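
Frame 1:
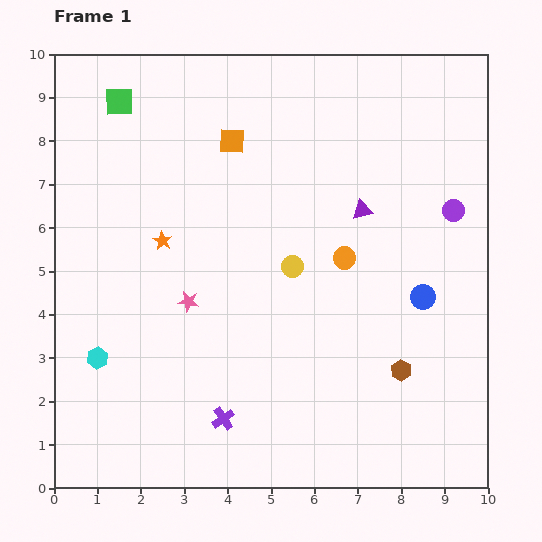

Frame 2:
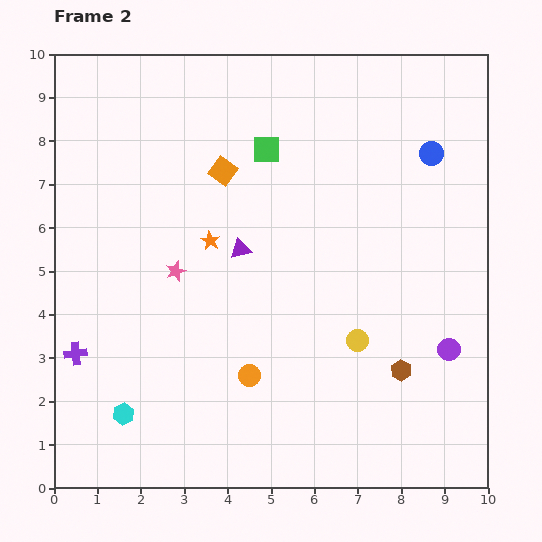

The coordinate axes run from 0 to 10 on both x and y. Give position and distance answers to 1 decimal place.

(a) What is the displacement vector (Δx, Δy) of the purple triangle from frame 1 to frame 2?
(-2.8, -0.9)

The purple triangle was at (7.1, 6.4) in frame 1 and (4.3, 5.5) in frame 2.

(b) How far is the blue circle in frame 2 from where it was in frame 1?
3.3

The blue circle moved from (8.5, 4.4) to (8.7, 7.7), a distance of √(0.2² + 3.3²) ≈ 3.3.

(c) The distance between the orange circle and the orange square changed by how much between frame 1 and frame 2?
+1.0

Distance in frame 1: 3.7. Distance in frame 2: 4.7.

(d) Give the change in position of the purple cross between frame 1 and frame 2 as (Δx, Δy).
(-3.4, 1.5)

The purple cross was at (3.9, 1.6) in frame 1 and (0.5, 3.1) in frame 2.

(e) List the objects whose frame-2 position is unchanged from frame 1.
the brown hexagon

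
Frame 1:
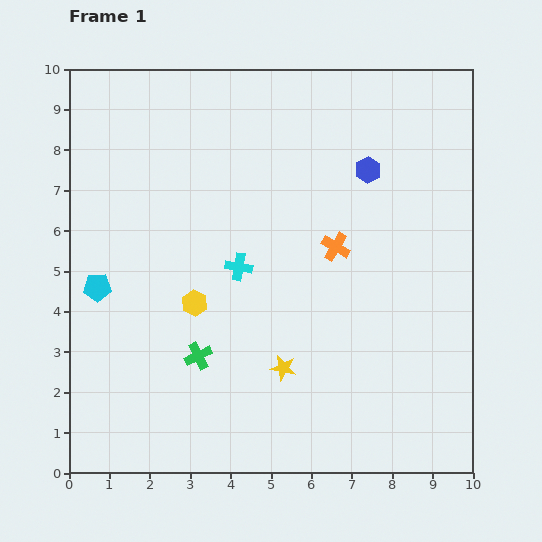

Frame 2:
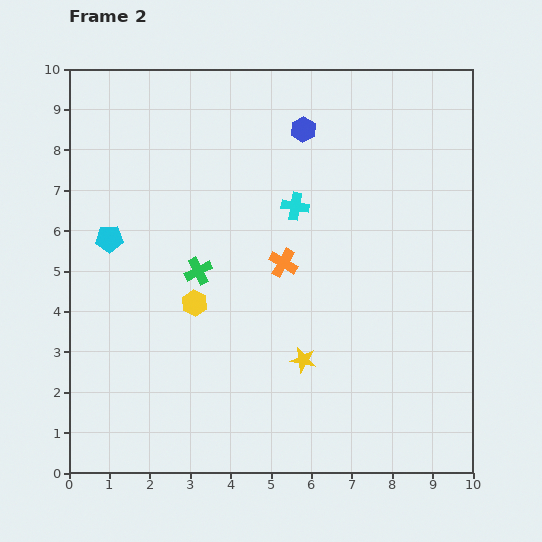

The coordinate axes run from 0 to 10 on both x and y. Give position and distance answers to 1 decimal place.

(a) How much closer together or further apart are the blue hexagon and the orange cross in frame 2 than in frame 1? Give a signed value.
+1.2

Distance in frame 1: 2.1. Distance in frame 2: 3.3.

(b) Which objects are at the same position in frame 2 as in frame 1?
the yellow hexagon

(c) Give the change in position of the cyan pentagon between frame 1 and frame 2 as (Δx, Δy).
(0.3, 1.2)

The cyan pentagon was at (0.7, 4.6) in frame 1 and (1.0, 5.8) in frame 2.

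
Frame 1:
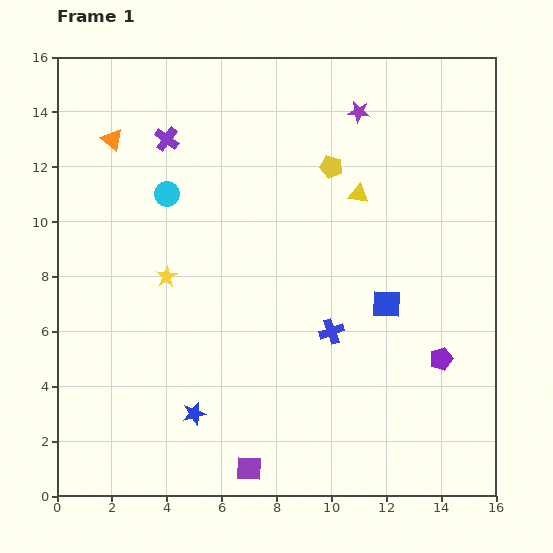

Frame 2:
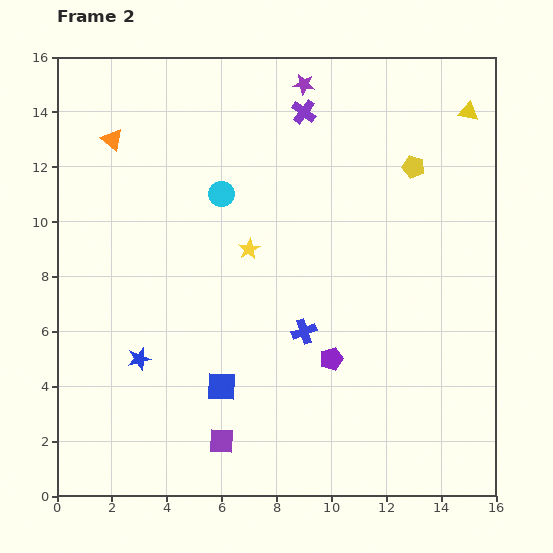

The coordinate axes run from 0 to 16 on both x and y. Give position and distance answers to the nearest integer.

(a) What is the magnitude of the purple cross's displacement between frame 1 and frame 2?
5

The purple cross moved from (4, 13) to (9, 14), a distance of √(5² + 1²) ≈ 5.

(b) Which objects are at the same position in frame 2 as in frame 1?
the orange triangle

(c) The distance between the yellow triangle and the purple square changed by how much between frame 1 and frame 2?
+4

Distance in frame 1: 11. Distance in frame 2: 15.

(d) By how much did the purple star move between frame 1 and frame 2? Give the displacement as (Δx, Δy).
(-2, 1)

The purple star was at (11, 14) in frame 1 and (9, 15) in frame 2.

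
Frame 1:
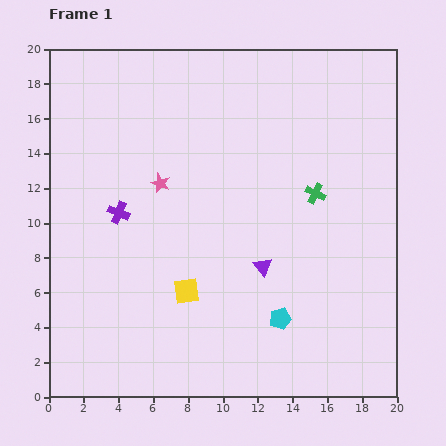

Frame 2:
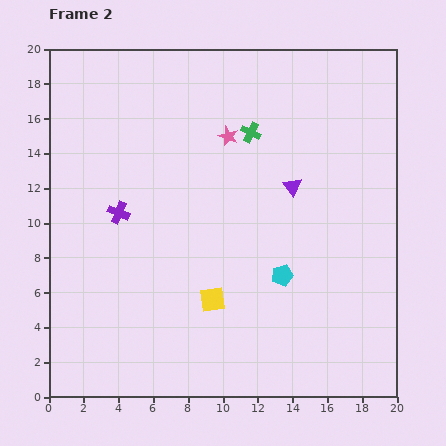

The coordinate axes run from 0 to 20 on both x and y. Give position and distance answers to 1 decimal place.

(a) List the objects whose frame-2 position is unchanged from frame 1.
the purple cross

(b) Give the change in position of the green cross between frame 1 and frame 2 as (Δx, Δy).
(-3.7, 3.5)

The green cross was at (15.3, 11.7) in frame 1 and (11.6, 15.2) in frame 2.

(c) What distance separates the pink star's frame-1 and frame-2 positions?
4.7

The pink star moved from (6.4, 12.3) to (10.3, 15.0), a distance of √(3.9² + 2.7²) ≈ 4.7.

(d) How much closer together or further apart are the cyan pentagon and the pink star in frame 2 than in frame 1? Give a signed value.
-1.8

Distance in frame 1: 10.4. Distance in frame 2: 8.6.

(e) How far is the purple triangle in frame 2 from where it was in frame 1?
4.9

The purple triangle moved from (12.3, 7.5) to (14.0, 12.1), a distance of √(1.7² + 4.6²) ≈ 4.9.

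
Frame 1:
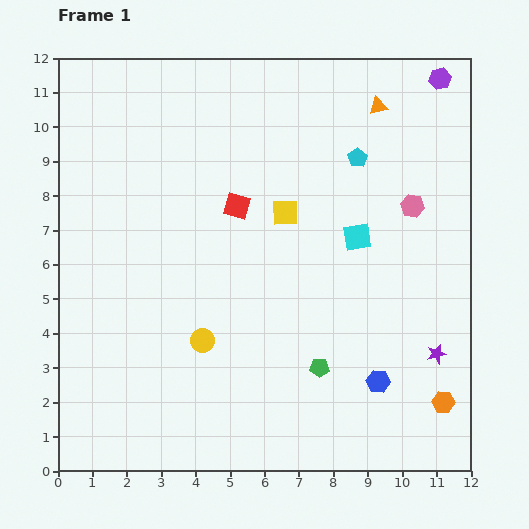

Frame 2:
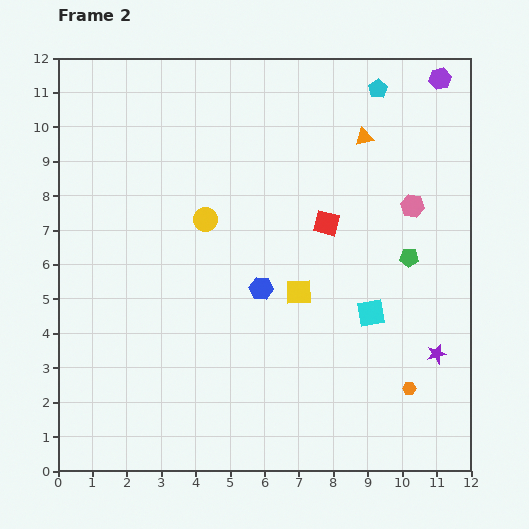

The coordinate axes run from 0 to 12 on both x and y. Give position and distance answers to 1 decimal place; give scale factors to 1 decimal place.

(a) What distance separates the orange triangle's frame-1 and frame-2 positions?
1.0

The orange triangle moved from (9.3, 10.6) to (8.9, 9.7), a distance of √(0.4² + 0.9²) ≈ 1.0.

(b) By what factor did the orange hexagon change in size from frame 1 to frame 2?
0.6×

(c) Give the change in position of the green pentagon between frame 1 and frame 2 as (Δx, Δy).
(2.6, 3.2)

The green pentagon was at (7.6, 3.0) in frame 1 and (10.2, 6.2) in frame 2.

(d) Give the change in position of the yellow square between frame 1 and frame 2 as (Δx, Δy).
(0.4, -2.3)

The yellow square was at (6.6, 7.5) in frame 1 and (7.0, 5.2) in frame 2.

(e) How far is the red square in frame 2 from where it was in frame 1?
2.6

The red square moved from (5.2, 7.7) to (7.8, 7.2), a distance of √(2.6² + 0.5²) ≈ 2.6.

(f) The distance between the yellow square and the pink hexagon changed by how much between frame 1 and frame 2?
+0.4

Distance in frame 1: 3.7. Distance in frame 2: 4.1.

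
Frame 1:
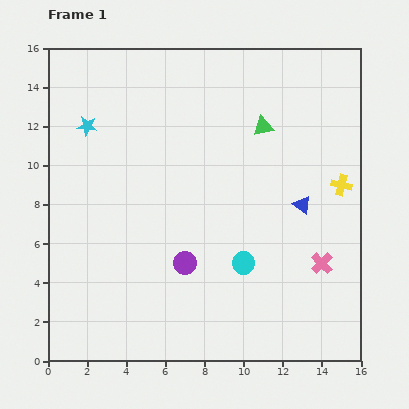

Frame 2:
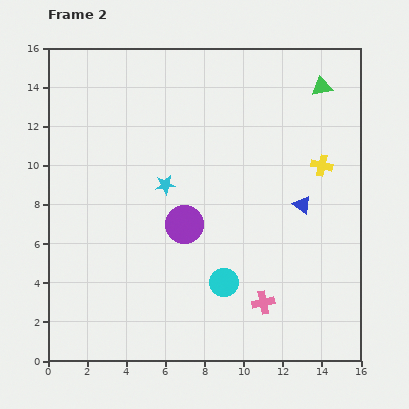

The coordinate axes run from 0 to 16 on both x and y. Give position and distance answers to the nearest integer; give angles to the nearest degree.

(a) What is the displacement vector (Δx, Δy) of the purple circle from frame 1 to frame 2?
(0, 2)

The purple circle was at (7, 5) in frame 1 and (7, 7) in frame 2.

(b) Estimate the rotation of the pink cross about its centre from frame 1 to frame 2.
33° clockwise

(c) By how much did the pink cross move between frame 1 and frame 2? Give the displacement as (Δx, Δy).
(-3, -2)

The pink cross was at (14, 5) in frame 1 and (11, 3) in frame 2.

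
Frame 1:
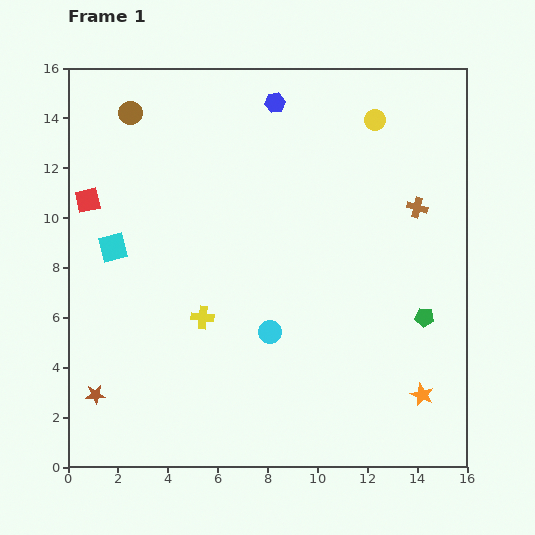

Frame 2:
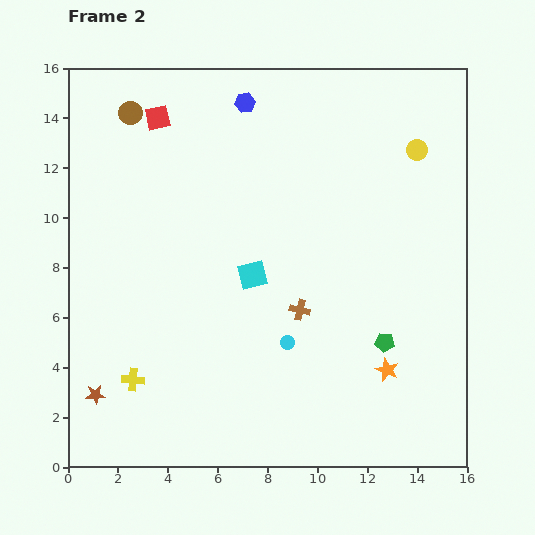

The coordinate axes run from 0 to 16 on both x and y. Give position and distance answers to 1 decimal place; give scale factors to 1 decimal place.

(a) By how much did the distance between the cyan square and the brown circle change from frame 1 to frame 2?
+2.7

Distance in frame 1: 5.4. Distance in frame 2: 8.1.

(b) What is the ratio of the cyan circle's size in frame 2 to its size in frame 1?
0.6×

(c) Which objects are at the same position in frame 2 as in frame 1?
the brown star, the brown circle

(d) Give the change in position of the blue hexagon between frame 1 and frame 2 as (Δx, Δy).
(-1.2, 0.0)

The blue hexagon was at (8.3, 14.6) in frame 1 and (7.1, 14.6) in frame 2.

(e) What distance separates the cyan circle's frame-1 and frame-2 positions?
0.8

The cyan circle moved from (8.1, 5.4) to (8.8, 5.0), a distance of √(0.7² + 0.4²) ≈ 0.8.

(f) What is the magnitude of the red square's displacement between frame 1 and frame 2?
4.3

The red square moved from (0.8, 10.7) to (3.6, 14.0), a distance of √(2.8² + 3.3²) ≈ 4.3.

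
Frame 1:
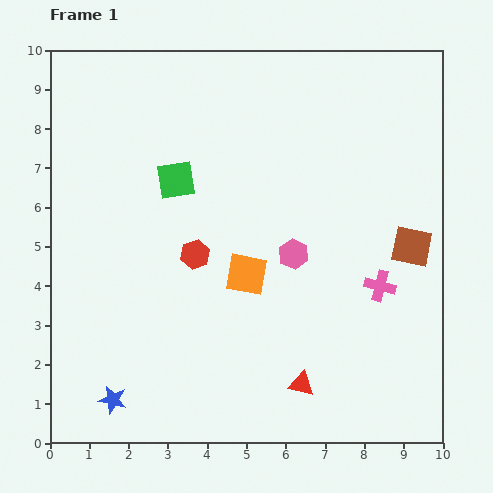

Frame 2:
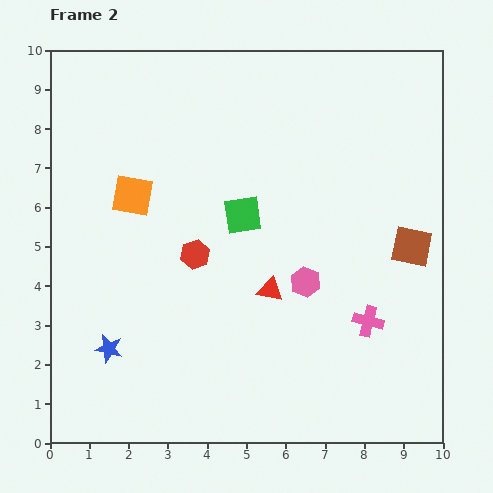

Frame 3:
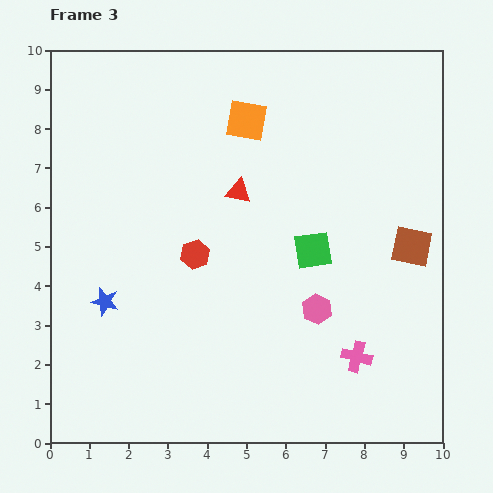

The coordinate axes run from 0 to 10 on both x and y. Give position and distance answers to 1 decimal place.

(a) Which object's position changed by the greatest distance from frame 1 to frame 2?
the orange square

(moved 3.5; next 2.5)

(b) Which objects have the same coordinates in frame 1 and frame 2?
the red hexagon, the brown square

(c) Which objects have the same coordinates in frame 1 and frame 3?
the red hexagon, the brown square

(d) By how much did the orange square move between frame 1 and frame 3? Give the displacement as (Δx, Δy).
(0.0, 3.9)

The orange square was at (5.0, 4.3) in frame 1 and (5.0, 8.2) in frame 3.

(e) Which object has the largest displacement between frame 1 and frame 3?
the red triangle

(moved 5.2; next 3.9)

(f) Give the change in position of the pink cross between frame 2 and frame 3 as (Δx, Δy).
(-0.3, -0.9)

The pink cross was at (8.1, 3.1) in frame 2 and (7.8, 2.2) in frame 3.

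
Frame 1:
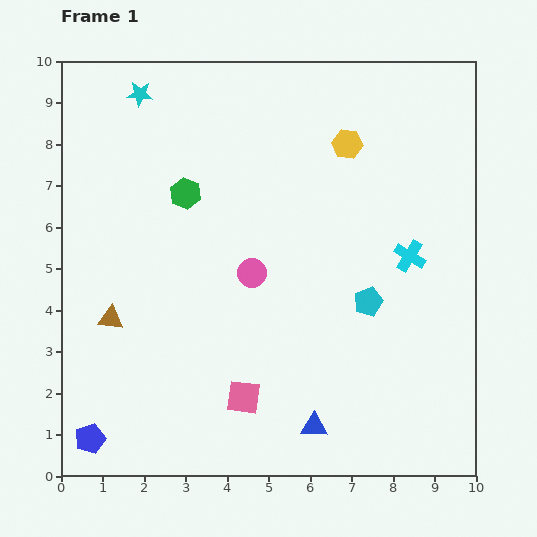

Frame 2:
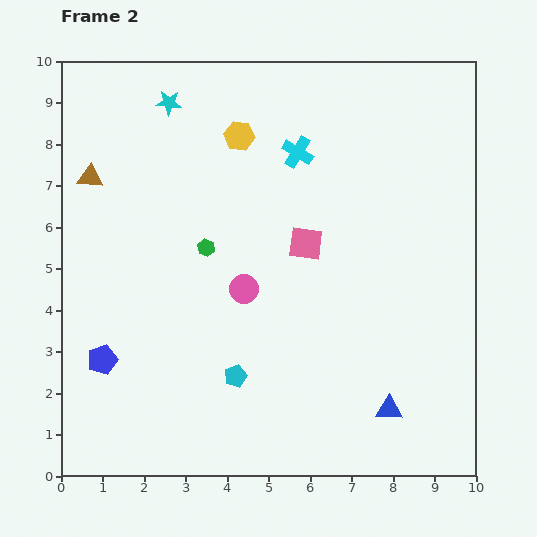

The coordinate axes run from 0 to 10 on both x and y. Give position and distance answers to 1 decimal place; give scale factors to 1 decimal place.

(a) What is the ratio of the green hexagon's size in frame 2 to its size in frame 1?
0.6×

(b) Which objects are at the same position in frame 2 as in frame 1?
none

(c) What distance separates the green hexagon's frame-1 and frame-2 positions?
1.4

The green hexagon moved from (3.0, 6.8) to (3.5, 5.5), a distance of √(0.5² + 1.3²) ≈ 1.4.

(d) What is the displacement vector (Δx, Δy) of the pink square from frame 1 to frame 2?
(1.5, 3.7)

The pink square was at (4.4, 1.9) in frame 1 and (5.9, 5.6) in frame 2.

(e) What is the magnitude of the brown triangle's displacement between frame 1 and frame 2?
3.4

The brown triangle moved from (1.2, 3.8) to (0.7, 7.2), a distance of √(0.5² + 3.4²) ≈ 3.4.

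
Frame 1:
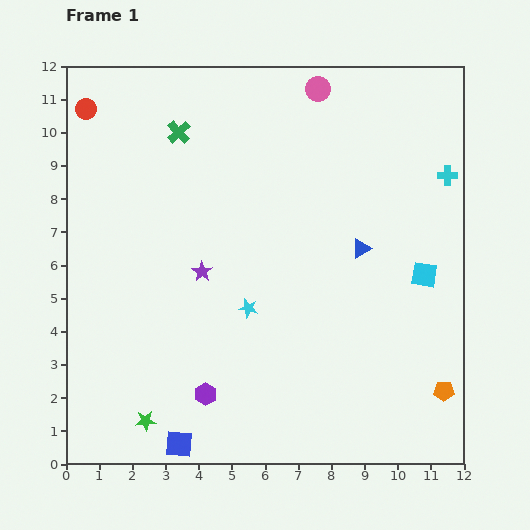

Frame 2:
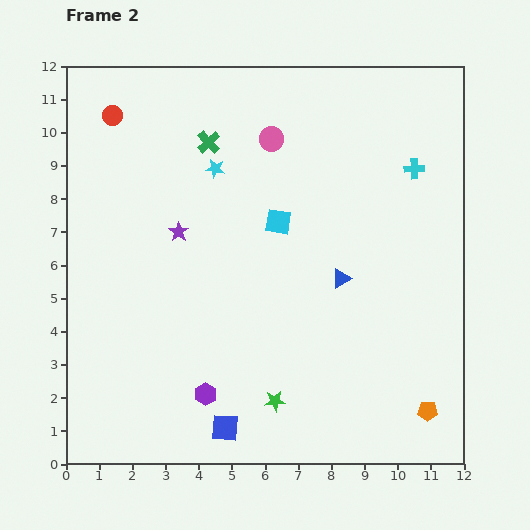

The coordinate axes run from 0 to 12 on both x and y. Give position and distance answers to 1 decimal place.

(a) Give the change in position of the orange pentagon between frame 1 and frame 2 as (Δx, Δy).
(-0.5, -0.6)

The orange pentagon was at (11.4, 2.2) in frame 1 and (10.9, 1.6) in frame 2.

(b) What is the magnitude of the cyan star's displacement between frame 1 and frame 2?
4.3

The cyan star moved from (5.5, 4.7) to (4.5, 8.9), a distance of √(1.0² + 4.2²) ≈ 4.3.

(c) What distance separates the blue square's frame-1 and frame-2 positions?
1.5

The blue square moved from (3.4, 0.6) to (4.8, 1.1), a distance of √(1.4² + 0.5²) ≈ 1.5.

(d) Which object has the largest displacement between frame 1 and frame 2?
the cyan square

(moved 4.7; next 4.3)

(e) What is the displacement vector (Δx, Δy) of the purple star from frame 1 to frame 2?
(-0.7, 1.2)

The purple star was at (4.1, 5.8) in frame 1 and (3.4, 7.0) in frame 2.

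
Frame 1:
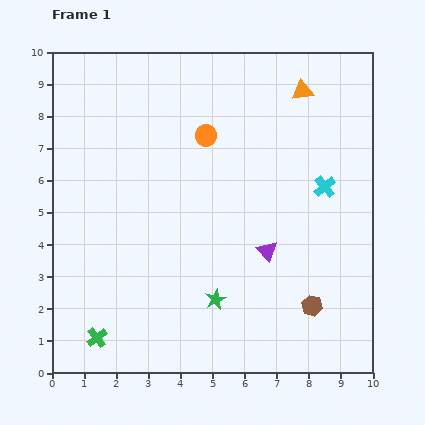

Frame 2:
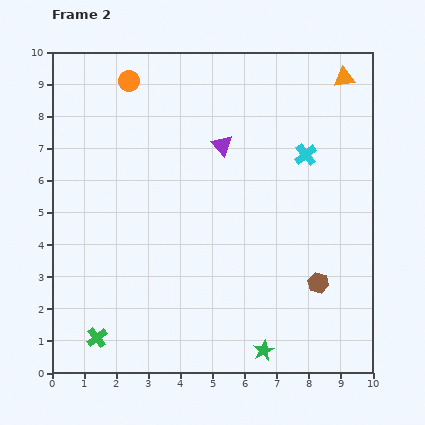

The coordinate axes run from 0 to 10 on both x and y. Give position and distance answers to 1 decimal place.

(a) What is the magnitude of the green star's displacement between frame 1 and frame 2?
2.2

The green star moved from (5.1, 2.3) to (6.6, 0.7), a distance of √(1.5² + 1.6²) ≈ 2.2.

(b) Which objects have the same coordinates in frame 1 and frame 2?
the green cross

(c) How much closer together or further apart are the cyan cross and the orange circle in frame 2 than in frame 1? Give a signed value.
+2.0

Distance in frame 1: 4.0. Distance in frame 2: 6.0.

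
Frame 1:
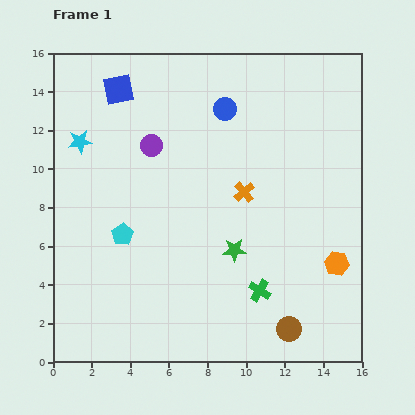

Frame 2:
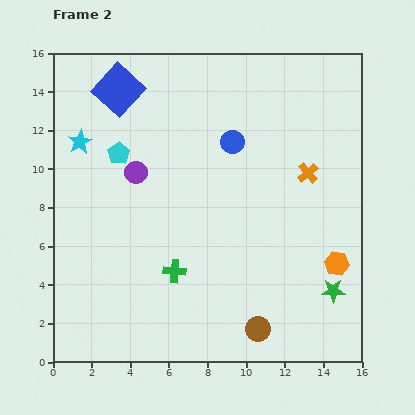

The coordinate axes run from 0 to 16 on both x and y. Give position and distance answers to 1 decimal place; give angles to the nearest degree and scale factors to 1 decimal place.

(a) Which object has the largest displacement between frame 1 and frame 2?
the green star

(moved 5.5; next 4.5)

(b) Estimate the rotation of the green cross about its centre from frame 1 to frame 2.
28° counter-clockwise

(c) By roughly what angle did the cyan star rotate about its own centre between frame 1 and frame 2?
22° counter-clockwise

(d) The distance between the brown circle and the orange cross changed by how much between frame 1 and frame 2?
+1.0

Distance in frame 1: 7.5. Distance in frame 2: 8.5.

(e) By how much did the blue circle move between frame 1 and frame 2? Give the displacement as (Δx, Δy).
(0.4, -1.7)

The blue circle was at (8.9, 13.1) in frame 1 and (9.3, 11.4) in frame 2.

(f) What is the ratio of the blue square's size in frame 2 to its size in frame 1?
1.6×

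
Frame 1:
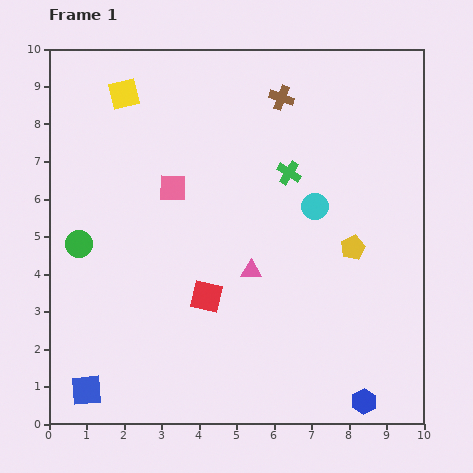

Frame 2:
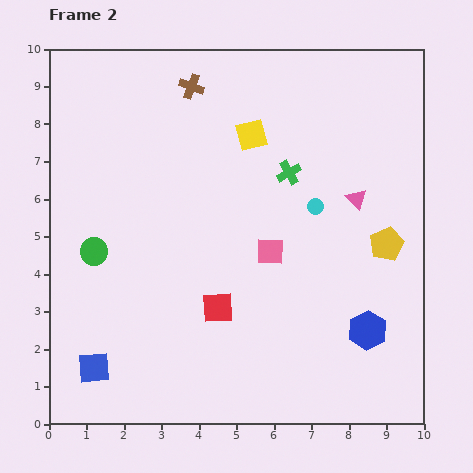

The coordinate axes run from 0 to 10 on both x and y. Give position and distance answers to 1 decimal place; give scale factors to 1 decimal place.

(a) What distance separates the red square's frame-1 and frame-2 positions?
0.4

The red square moved from (4.2, 3.4) to (4.5, 3.1), a distance of √(0.3² + 0.3²) ≈ 0.4.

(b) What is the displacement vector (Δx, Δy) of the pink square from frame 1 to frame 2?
(2.6, -1.7)

The pink square was at (3.3, 6.3) in frame 1 and (5.9, 4.6) in frame 2.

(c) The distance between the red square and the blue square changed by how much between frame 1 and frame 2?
-0.4

Distance in frame 1: 4.1. Distance in frame 2: 3.7.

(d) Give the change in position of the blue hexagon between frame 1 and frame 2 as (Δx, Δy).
(0.1, 1.9)

The blue hexagon was at (8.4, 0.6) in frame 1 and (8.5, 2.5) in frame 2.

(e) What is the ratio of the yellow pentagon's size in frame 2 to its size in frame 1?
1.4×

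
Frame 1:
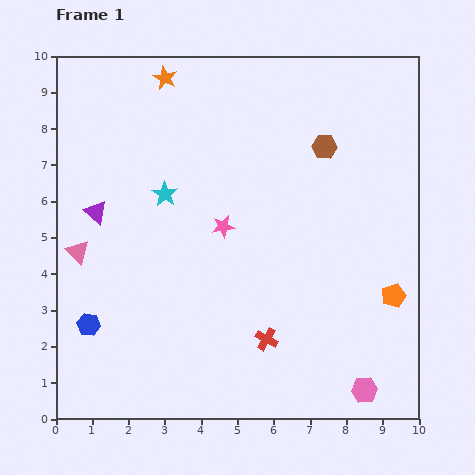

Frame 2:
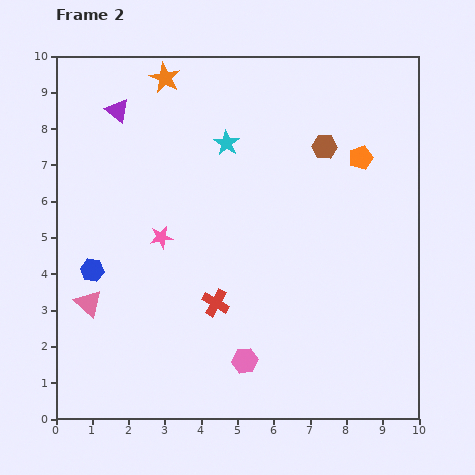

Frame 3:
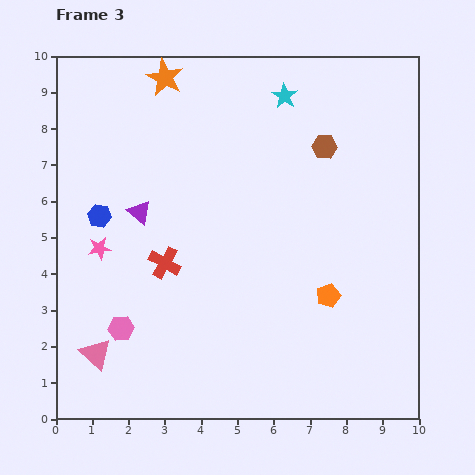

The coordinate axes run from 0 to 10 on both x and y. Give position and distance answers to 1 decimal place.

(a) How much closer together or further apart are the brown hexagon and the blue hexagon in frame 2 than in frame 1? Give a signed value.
-0.9

Distance in frame 1: 8.1. Distance in frame 2: 7.2.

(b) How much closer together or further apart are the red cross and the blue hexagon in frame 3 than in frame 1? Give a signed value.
-2.7

Distance in frame 1: 4.9. Distance in frame 3: 2.2.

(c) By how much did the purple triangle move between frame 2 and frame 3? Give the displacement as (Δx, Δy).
(0.6, -2.8)

The purple triangle was at (1.7, 8.5) in frame 2 and (2.3, 5.7) in frame 3.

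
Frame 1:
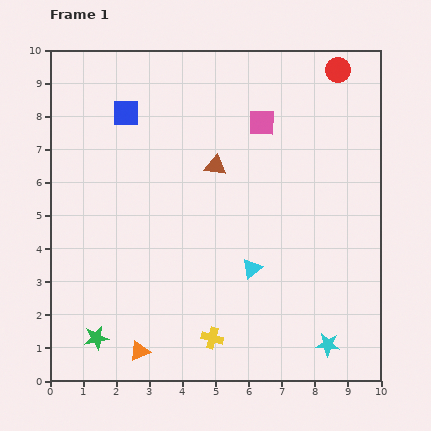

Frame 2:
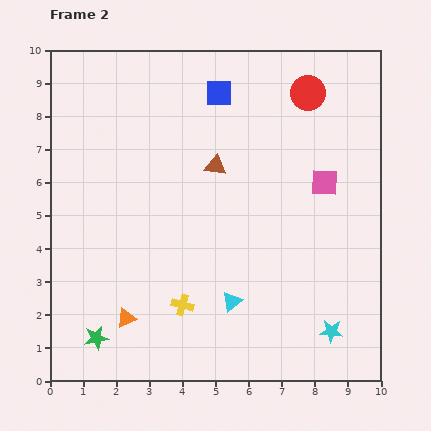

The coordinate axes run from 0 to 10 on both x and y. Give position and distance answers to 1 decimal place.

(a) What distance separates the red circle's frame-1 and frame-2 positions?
1.1

The red circle moved from (8.7, 9.4) to (7.8, 8.7), a distance of √(0.9² + 0.7²) ≈ 1.1.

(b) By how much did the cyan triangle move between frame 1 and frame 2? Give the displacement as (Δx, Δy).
(-0.6, -1.0)

The cyan triangle was at (6.1, 3.4) in frame 1 and (5.5, 2.4) in frame 2.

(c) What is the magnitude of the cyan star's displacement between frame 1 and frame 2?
0.4

The cyan star moved from (8.4, 1.1) to (8.5, 1.5), a distance of √(0.1² + 0.4²) ≈ 0.4.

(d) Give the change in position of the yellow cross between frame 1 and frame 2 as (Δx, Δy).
(-0.9, 1.0)

The yellow cross was at (4.9, 1.3) in frame 1 and (4.0, 2.3) in frame 2.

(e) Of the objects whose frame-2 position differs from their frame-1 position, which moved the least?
the cyan star

(moved 0.4)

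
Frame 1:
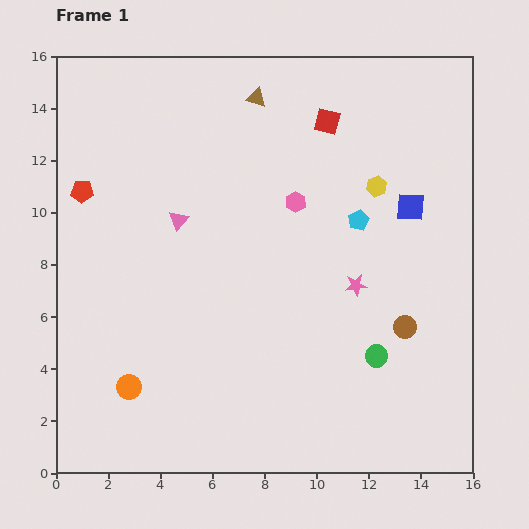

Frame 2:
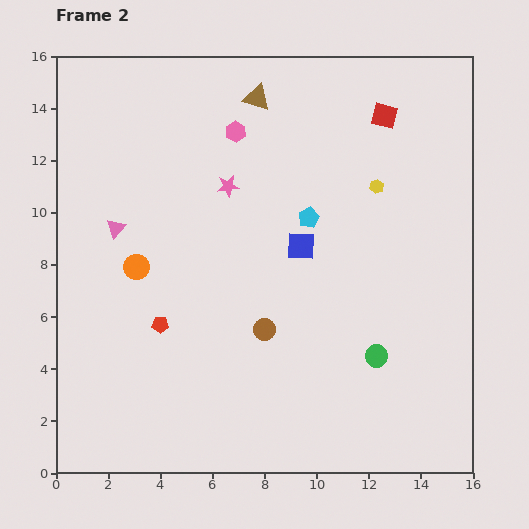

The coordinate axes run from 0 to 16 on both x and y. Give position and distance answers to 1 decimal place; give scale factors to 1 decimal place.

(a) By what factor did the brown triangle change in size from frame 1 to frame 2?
1.4×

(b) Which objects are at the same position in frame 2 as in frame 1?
the green circle, the yellow hexagon, the brown triangle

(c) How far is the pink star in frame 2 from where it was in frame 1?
6.2

The pink star moved from (11.5, 7.2) to (6.6, 11.0), a distance of √(4.9² + 3.8²) ≈ 6.2.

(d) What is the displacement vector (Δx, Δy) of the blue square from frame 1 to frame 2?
(-4.2, -1.5)

The blue square was at (13.6, 10.2) in frame 1 and (9.4, 8.7) in frame 2.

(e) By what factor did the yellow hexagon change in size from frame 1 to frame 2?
0.7×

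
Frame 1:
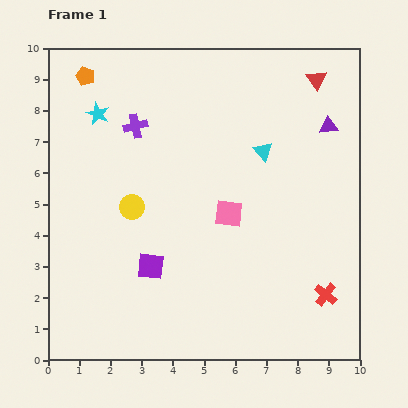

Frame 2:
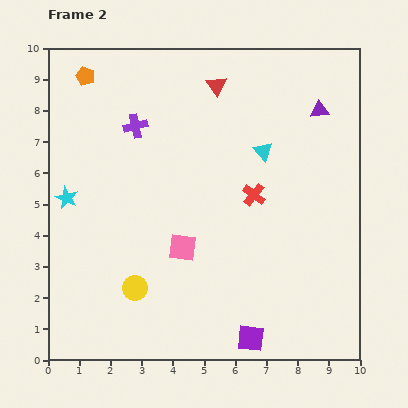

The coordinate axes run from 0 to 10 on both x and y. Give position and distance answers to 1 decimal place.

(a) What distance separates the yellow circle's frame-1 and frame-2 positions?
2.6

The yellow circle moved from (2.7, 4.9) to (2.8, 2.3), a distance of √(0.1² + 2.6²) ≈ 2.6.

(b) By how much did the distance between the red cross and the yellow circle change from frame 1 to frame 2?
-2.0

Distance in frame 1: 6.8. Distance in frame 2: 4.8.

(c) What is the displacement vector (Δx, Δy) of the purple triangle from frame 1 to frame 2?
(-0.3, 0.5)

The purple triangle was at (9.0, 7.5) in frame 1 and (8.7, 8.0) in frame 2.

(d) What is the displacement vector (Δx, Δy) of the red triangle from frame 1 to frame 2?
(-3.2, -0.2)

The red triangle was at (8.6, 9.0) in frame 1 and (5.4, 8.8) in frame 2.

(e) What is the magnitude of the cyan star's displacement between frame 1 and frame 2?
2.9

The cyan star moved from (1.6, 7.9) to (0.6, 5.2), a distance of √(1.0² + 2.7²) ≈ 2.9.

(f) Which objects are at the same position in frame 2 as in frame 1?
the cyan triangle, the purple cross, the orange pentagon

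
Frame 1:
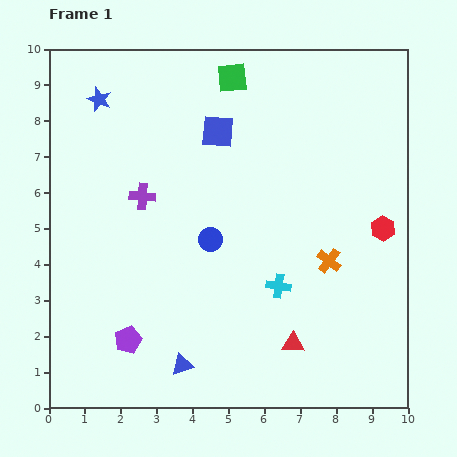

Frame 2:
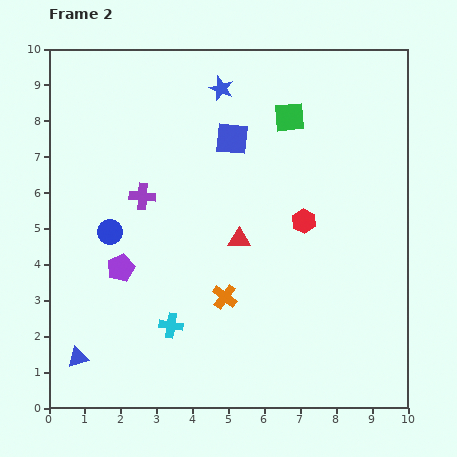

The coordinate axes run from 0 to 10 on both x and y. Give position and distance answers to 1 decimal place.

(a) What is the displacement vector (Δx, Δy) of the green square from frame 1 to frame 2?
(1.6, -1.1)

The green square was at (5.1, 9.2) in frame 1 and (6.7, 8.1) in frame 2.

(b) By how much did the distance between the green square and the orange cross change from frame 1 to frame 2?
-0.5

Distance in frame 1: 5.8. Distance in frame 2: 5.3.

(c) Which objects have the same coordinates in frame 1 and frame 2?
the purple cross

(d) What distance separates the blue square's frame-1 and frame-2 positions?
0.4

The blue square moved from (4.7, 7.7) to (5.1, 7.5), a distance of √(0.4² + 0.2²) ≈ 0.4.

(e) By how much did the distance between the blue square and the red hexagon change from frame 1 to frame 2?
-2.3

Distance in frame 1: 5.3. Distance in frame 2: 3.0.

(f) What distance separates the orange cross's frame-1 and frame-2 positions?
3.1

The orange cross moved from (7.8, 4.1) to (4.9, 3.1), a distance of √(2.9² + 1.0²) ≈ 3.1.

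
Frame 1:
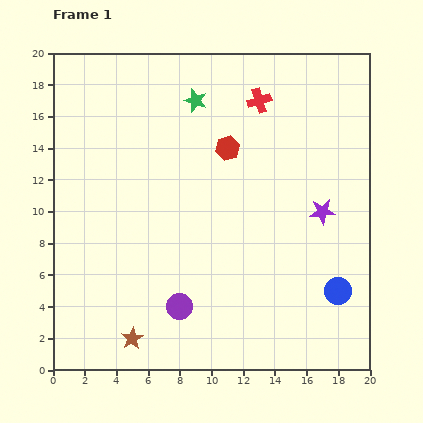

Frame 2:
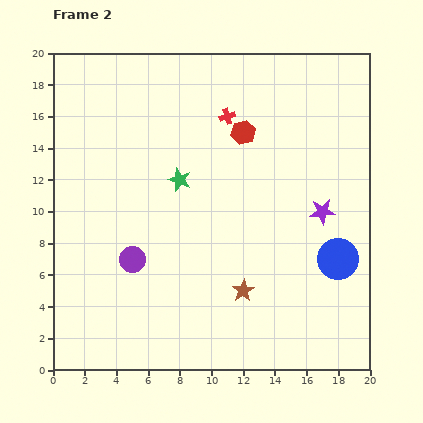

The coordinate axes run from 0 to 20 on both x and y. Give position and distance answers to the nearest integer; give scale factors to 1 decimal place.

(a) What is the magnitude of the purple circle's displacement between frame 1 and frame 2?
4

The purple circle moved from (8, 4) to (5, 7), a distance of √(3² + 3²) ≈ 4.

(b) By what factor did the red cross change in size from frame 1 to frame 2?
0.6×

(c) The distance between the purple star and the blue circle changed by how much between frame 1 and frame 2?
-2

Distance in frame 1: 5. Distance in frame 2: 3.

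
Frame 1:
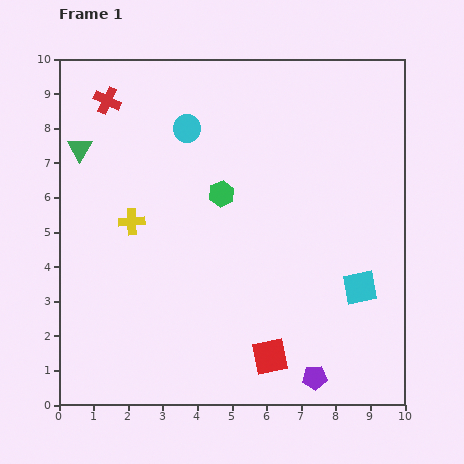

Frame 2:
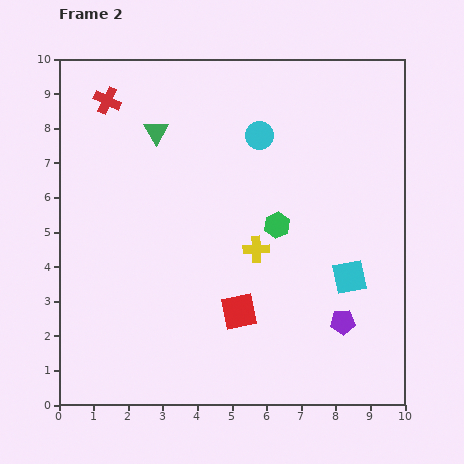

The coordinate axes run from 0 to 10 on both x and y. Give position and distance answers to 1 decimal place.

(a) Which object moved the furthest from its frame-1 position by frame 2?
the yellow cross

(moved 3.7; next 2.3)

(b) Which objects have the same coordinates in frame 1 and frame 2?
the red cross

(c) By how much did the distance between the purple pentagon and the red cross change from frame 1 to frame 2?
-0.7

Distance in frame 1: 10.0. Distance in frame 2: 9.3.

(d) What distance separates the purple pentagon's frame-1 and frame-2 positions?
1.8

The purple pentagon moved from (7.4, 0.8) to (8.2, 2.4), a distance of √(0.8² + 1.6²) ≈ 1.8.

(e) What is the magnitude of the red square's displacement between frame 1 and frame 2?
1.6

The red square moved from (6.1, 1.4) to (5.2, 2.7), a distance of √(0.9² + 1.3²) ≈ 1.6.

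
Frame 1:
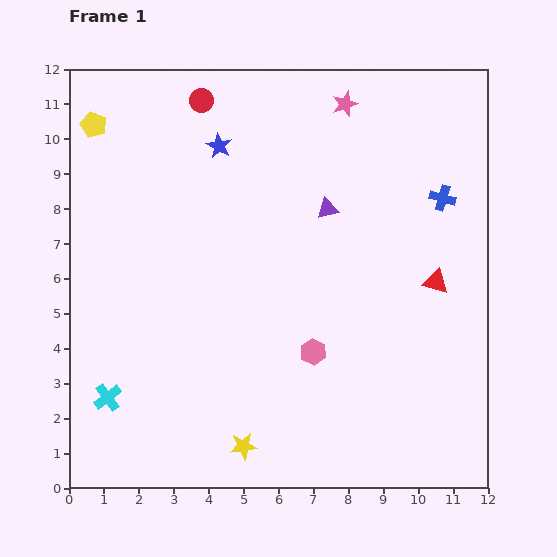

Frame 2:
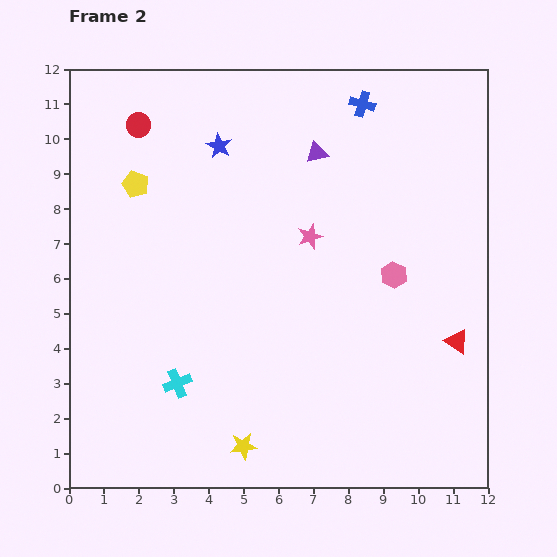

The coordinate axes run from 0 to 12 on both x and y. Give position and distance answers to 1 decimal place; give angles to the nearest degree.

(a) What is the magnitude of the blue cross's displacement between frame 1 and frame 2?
3.5

The blue cross moved from (10.7, 8.3) to (8.4, 11.0), a distance of √(2.3² + 2.7²) ≈ 3.5.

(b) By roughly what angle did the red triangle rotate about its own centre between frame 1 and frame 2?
18° clockwise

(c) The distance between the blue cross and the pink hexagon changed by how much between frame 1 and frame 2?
-0.7

Distance in frame 1: 5.7. Distance in frame 2: 5.0.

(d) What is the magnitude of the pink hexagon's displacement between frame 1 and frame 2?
3.2

The pink hexagon moved from (7.0, 3.9) to (9.3, 6.1), a distance of √(2.3² + 2.2²) ≈ 3.2.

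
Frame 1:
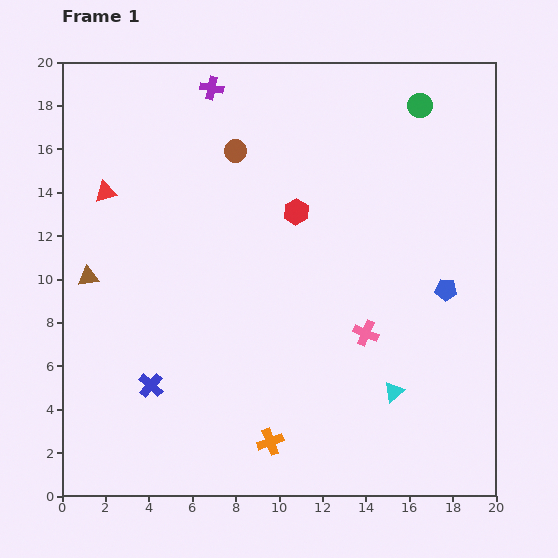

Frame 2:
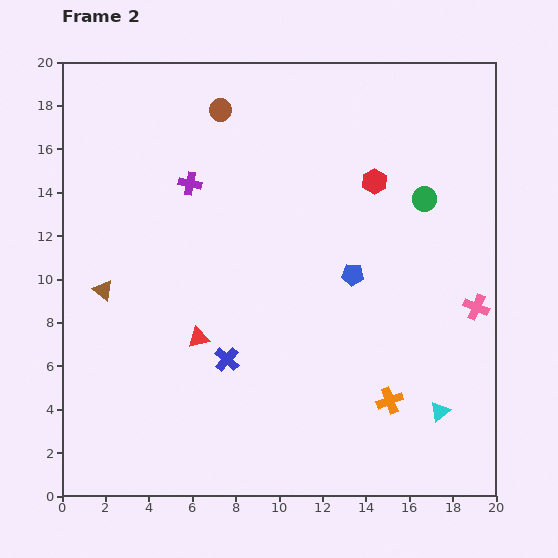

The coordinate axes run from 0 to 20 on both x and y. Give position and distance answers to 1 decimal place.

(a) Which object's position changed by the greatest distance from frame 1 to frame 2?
the red triangle

(moved 8.0; next 5.8)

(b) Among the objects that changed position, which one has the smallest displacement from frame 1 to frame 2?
the brown triangle

(moved 0.9)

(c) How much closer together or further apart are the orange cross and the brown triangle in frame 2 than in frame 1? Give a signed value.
+2.9

Distance in frame 1: 11.3. Distance in frame 2: 14.2.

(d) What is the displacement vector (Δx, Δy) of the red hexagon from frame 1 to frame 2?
(3.6, 1.4)

The red hexagon was at (10.8, 13.1) in frame 1 and (14.4, 14.5) in frame 2.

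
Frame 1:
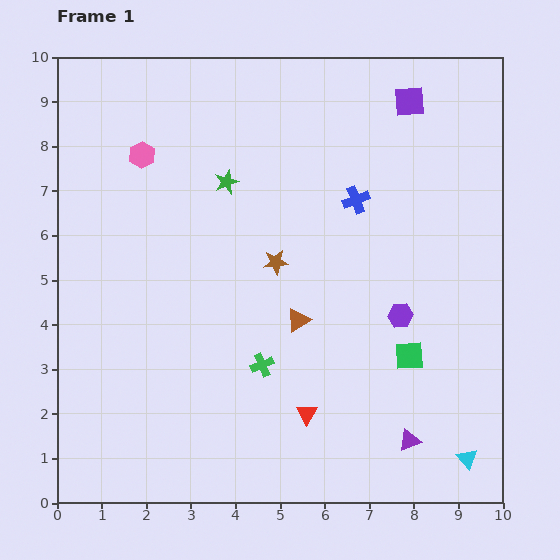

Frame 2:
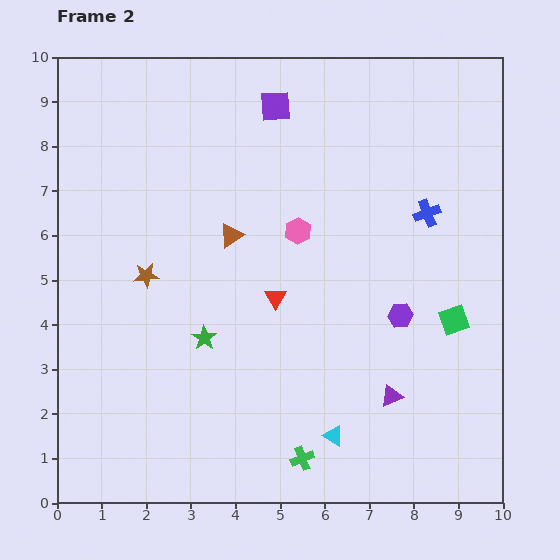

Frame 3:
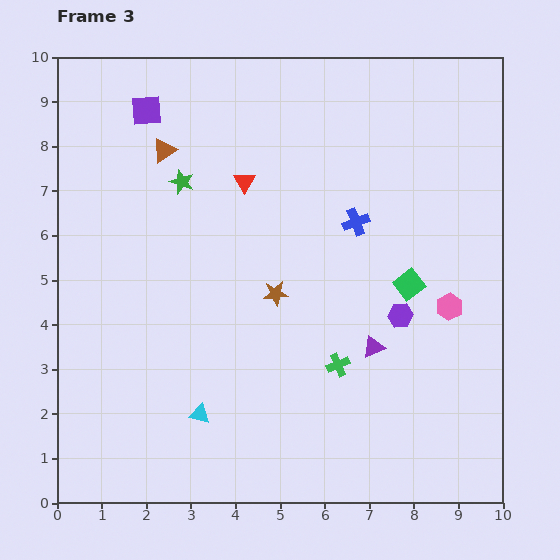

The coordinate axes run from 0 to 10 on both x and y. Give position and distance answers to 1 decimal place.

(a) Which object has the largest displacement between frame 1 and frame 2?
the pink hexagon

(moved 3.9; next 3.5)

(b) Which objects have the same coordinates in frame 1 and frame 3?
the purple hexagon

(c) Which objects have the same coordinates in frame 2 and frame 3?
the purple hexagon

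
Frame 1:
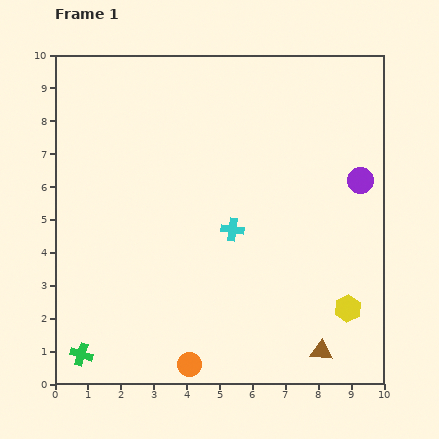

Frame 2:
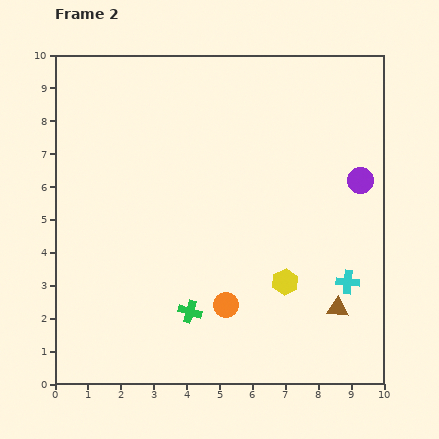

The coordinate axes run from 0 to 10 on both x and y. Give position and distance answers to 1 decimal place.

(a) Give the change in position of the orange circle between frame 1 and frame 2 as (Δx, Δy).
(1.1, 1.8)

The orange circle was at (4.1, 0.6) in frame 1 and (5.2, 2.4) in frame 2.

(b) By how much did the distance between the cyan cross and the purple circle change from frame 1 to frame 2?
-1.1

Distance in frame 1: 4.2. Distance in frame 2: 3.1.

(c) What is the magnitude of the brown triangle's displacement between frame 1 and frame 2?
1.4

The brown triangle moved from (8.1, 1.0) to (8.6, 2.3), a distance of √(0.5² + 1.3²) ≈ 1.4.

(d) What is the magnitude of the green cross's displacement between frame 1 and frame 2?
3.5

The green cross moved from (0.8, 0.9) to (4.1, 2.2), a distance of √(3.3² + 1.3²) ≈ 3.5.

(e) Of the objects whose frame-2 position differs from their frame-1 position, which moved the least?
the brown triangle

(moved 1.4)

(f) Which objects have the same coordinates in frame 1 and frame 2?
the purple circle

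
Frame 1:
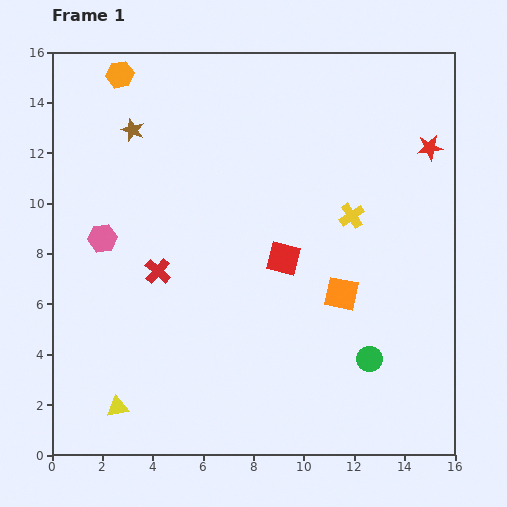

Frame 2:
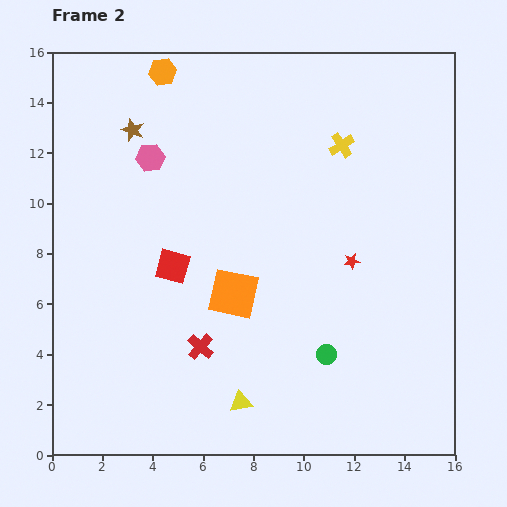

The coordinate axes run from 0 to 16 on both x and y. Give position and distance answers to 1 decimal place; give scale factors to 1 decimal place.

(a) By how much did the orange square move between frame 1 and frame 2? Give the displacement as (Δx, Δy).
(-4.3, 0.0)

The orange square was at (11.5, 6.4) in frame 1 and (7.2, 6.4) in frame 2.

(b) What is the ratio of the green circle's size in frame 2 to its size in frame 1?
0.8×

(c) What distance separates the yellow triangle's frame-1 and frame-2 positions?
4.9

The yellow triangle moved from (2.6, 1.9) to (7.5, 2.1), a distance of √(4.9² + 0.2²) ≈ 4.9.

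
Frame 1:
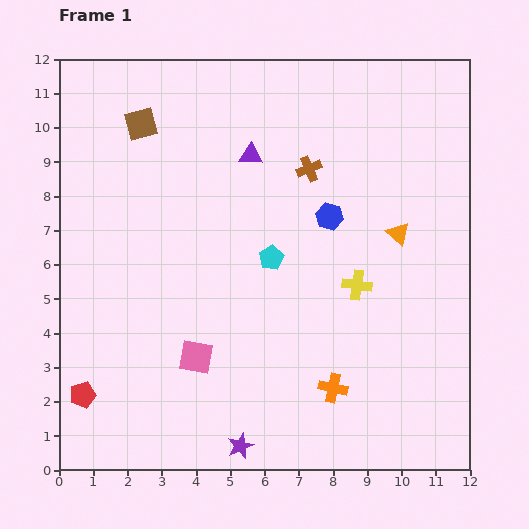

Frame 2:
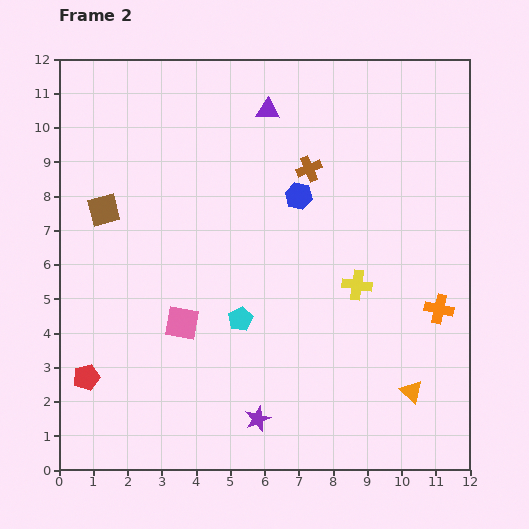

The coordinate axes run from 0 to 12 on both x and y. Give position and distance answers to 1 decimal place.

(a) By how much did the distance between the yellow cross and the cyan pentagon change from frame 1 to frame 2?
+0.9

Distance in frame 1: 2.6. Distance in frame 2: 3.5.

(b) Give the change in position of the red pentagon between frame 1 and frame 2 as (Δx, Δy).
(0.1, 0.5)

The red pentagon was at (0.7, 2.2) in frame 1 and (0.8, 2.7) in frame 2.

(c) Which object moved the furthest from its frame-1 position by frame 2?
the orange triangle

(moved 4.6; next 3.9)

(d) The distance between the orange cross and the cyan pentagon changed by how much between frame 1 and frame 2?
+1.6

Distance in frame 1: 4.2. Distance in frame 2: 5.8.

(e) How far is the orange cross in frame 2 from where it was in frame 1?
3.9

The orange cross moved from (8.0, 2.4) to (11.1, 4.7), a distance of √(3.1² + 2.3²) ≈ 3.9.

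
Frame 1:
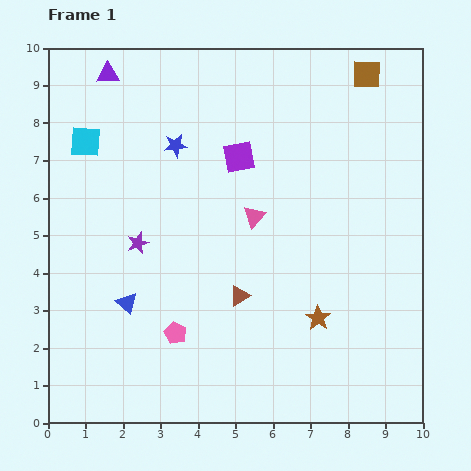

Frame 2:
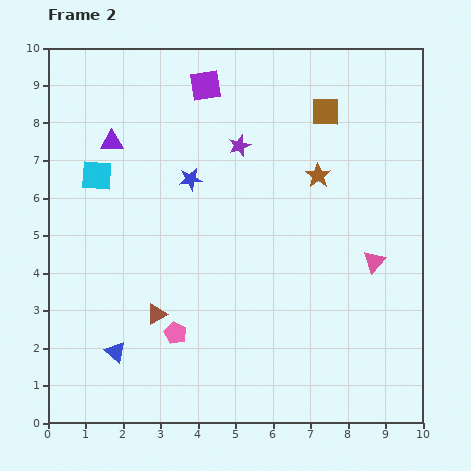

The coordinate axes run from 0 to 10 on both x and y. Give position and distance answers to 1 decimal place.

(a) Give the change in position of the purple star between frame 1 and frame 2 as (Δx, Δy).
(2.7, 2.6)

The purple star was at (2.4, 4.8) in frame 1 and (5.1, 7.4) in frame 2.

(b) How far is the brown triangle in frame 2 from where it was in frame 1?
2.3

The brown triangle moved from (5.1, 3.4) to (2.9, 2.9), a distance of √(2.2² + 0.5²) ≈ 2.3.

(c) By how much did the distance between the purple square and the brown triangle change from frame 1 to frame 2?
+2.5

Distance in frame 1: 3.7. Distance in frame 2: 6.2.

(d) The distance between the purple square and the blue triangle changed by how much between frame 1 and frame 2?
+2.6

Distance in frame 1: 4.9. Distance in frame 2: 7.5.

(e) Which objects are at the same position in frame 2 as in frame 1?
the pink pentagon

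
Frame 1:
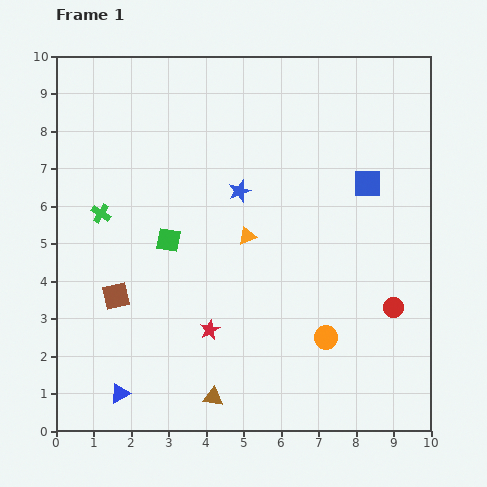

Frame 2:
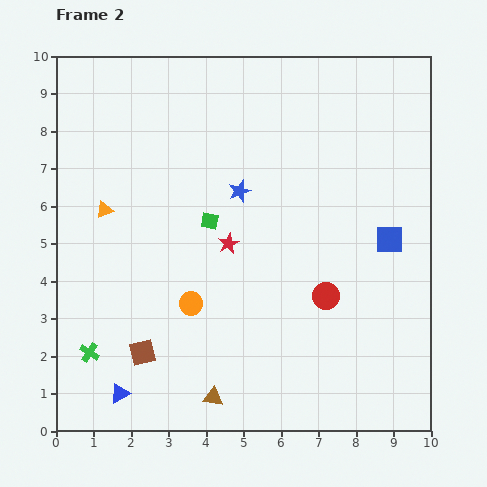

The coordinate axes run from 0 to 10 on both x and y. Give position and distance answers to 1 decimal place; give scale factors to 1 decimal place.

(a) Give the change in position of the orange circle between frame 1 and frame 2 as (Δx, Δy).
(-3.6, 0.9)

The orange circle was at (7.2, 2.5) in frame 1 and (3.6, 3.4) in frame 2.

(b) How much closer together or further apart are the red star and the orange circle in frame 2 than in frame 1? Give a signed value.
-1.2

Distance in frame 1: 3.1. Distance in frame 2: 1.9.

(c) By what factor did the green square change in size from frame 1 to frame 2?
0.7×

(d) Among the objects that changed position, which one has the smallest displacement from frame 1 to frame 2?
the green square

(moved 1.2)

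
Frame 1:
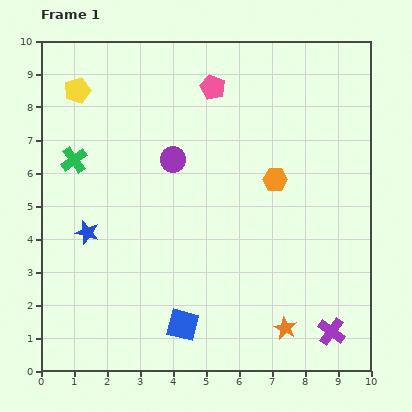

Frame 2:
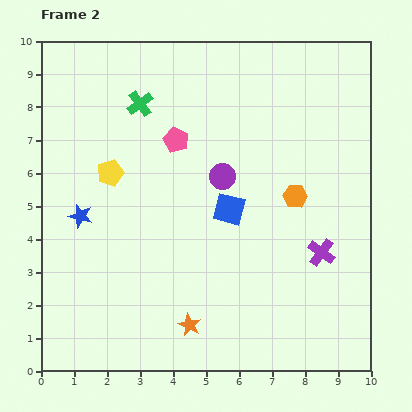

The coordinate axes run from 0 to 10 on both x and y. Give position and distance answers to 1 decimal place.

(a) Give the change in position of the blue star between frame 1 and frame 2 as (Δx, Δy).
(-0.2, 0.5)

The blue star was at (1.4, 4.2) in frame 1 and (1.2, 4.7) in frame 2.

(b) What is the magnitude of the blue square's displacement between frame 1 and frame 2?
3.8

The blue square moved from (4.3, 1.4) to (5.7, 4.9), a distance of √(1.4² + 3.5²) ≈ 3.8.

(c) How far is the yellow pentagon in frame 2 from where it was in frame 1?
2.7

The yellow pentagon moved from (1.1, 8.5) to (2.1, 6.0), a distance of √(1.0² + 2.5²) ≈ 2.7.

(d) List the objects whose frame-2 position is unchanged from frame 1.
none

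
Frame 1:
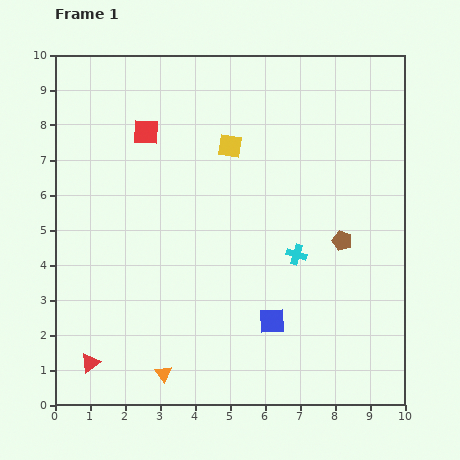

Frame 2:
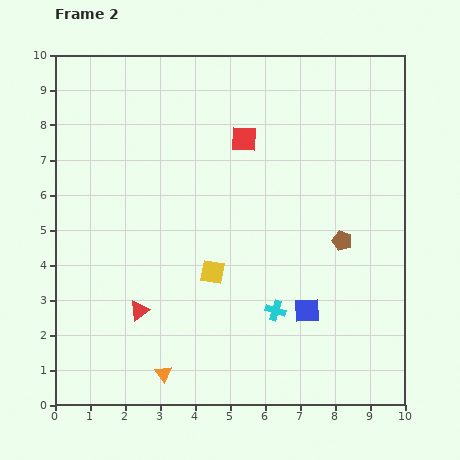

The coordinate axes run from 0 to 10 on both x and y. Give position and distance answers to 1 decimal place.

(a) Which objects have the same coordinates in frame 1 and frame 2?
the orange triangle, the brown pentagon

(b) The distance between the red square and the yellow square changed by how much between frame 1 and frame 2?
+1.5

Distance in frame 1: 2.4. Distance in frame 2: 3.9.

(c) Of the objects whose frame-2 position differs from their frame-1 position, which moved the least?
the blue square

(moved 1.0)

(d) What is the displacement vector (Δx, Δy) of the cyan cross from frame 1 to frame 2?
(-0.6, -1.6)

The cyan cross was at (6.9, 4.3) in frame 1 and (6.3, 2.7) in frame 2.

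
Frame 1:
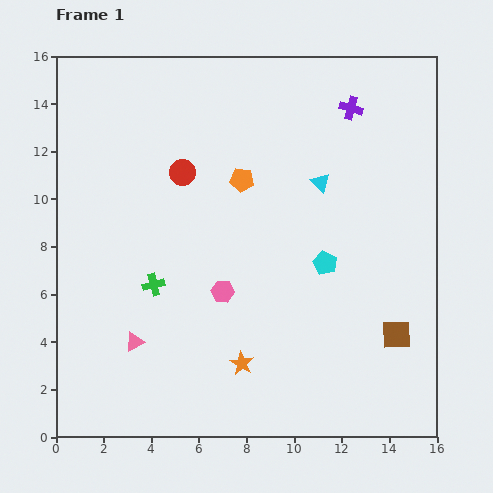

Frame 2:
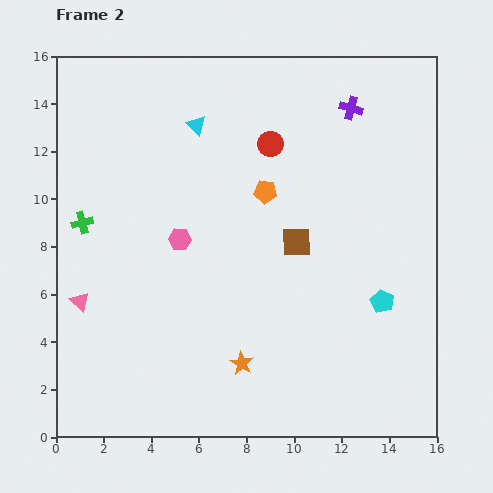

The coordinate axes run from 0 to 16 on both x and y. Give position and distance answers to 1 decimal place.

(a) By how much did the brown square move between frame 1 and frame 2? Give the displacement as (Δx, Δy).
(-4.2, 3.9)

The brown square was at (14.3, 4.3) in frame 1 and (10.1, 8.2) in frame 2.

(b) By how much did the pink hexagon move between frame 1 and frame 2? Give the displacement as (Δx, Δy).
(-1.8, 2.2)

The pink hexagon was at (7.0, 6.1) in frame 1 and (5.2, 8.3) in frame 2.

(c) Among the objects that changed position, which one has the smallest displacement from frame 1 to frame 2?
the orange pentagon

(moved 1.1)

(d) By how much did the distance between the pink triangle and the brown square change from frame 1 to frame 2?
-1.6

Distance in frame 1: 11.0. Distance in frame 2: 9.4.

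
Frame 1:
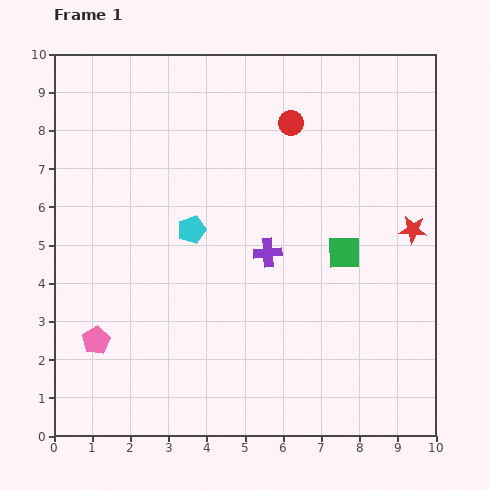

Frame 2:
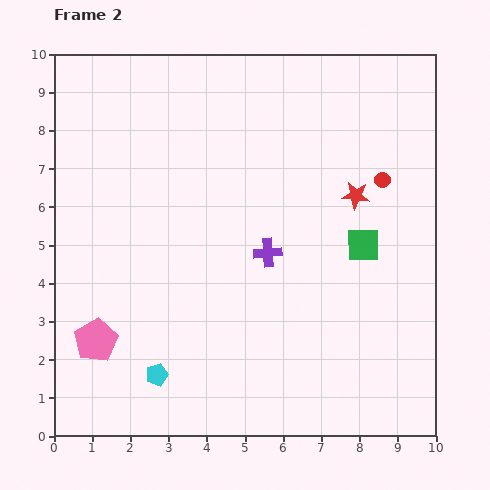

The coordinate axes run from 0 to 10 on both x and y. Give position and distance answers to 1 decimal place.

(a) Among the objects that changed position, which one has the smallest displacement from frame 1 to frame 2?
the green square

(moved 0.5)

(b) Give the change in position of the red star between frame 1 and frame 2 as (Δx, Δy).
(-1.5, 0.9)

The red star was at (9.4, 5.4) in frame 1 and (7.9, 6.3) in frame 2.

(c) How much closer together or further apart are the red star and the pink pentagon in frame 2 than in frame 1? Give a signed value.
-1.0

Distance in frame 1: 8.8. Distance in frame 2: 7.8.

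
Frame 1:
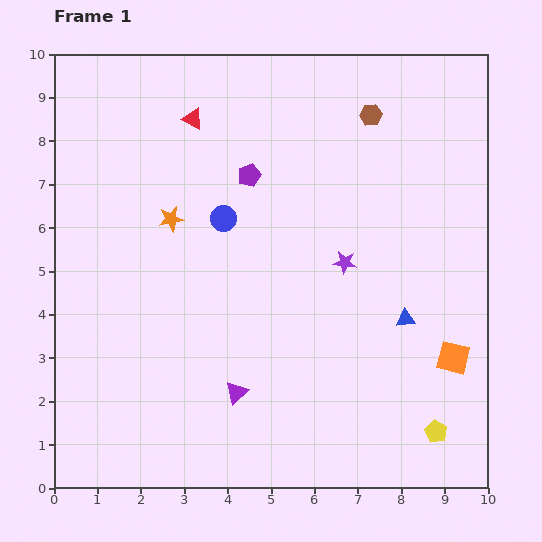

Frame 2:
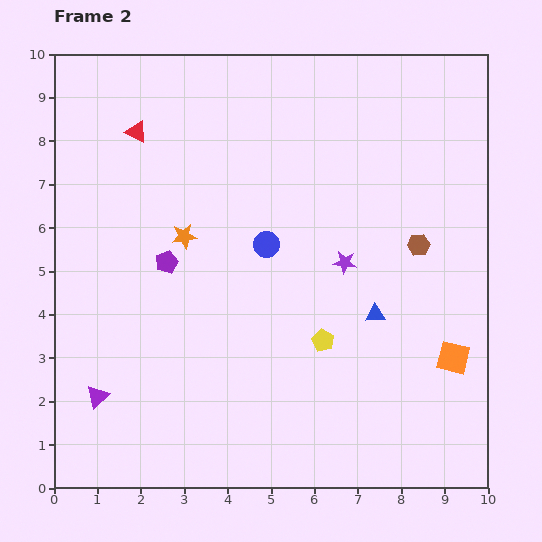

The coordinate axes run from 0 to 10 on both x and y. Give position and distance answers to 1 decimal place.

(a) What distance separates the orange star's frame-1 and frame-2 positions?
0.5

The orange star moved from (2.7, 6.2) to (3.0, 5.8), a distance of √(0.3² + 0.4²) ≈ 0.5.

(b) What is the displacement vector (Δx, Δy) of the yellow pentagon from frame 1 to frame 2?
(-2.6, 2.1)

The yellow pentagon was at (8.8, 1.3) in frame 1 and (6.2, 3.4) in frame 2.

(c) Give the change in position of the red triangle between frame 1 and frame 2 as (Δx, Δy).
(-1.3, -0.3)

The red triangle was at (3.2, 8.5) in frame 1 and (1.9, 8.2) in frame 2.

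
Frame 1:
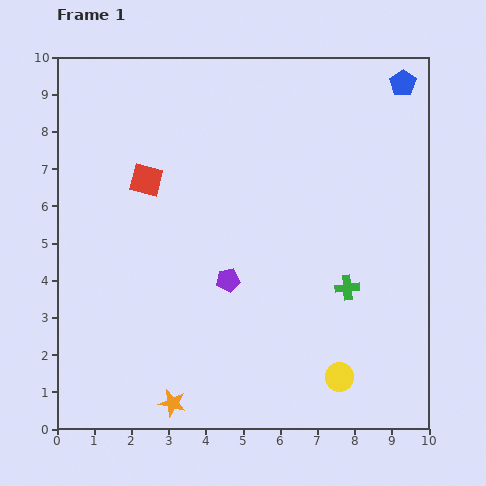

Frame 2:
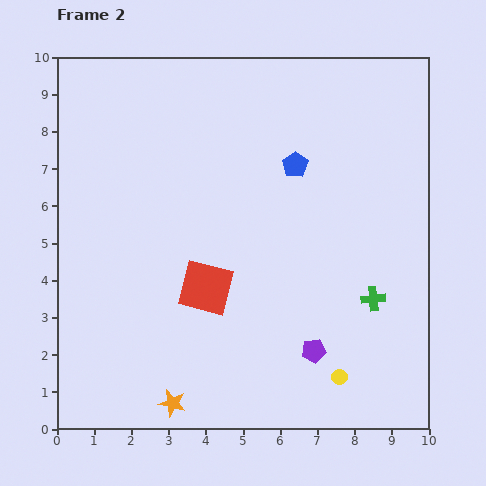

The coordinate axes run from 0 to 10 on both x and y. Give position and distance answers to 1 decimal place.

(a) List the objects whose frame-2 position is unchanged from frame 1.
the yellow circle, the orange star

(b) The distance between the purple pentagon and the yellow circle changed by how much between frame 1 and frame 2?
-3.0

Distance in frame 1: 4.0. Distance in frame 2: 1.0.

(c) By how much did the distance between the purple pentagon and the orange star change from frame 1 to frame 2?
+0.4

Distance in frame 1: 3.6. Distance in frame 2: 4.0.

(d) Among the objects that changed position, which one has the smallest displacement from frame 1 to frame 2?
the green cross

(moved 0.8)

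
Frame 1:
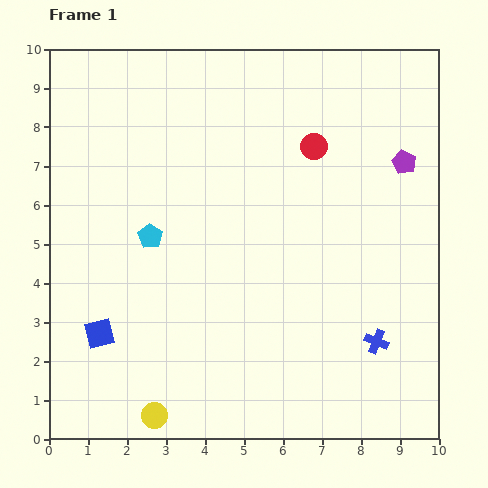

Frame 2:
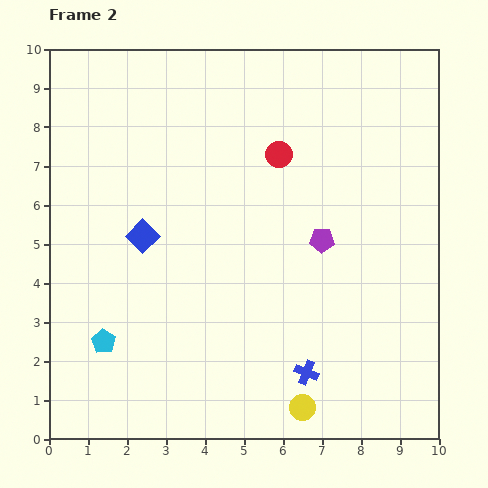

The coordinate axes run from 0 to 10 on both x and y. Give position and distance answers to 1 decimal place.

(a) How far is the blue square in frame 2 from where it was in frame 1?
2.7

The blue square moved from (1.3, 2.7) to (2.4, 5.2), a distance of √(1.1² + 2.5²) ≈ 2.7.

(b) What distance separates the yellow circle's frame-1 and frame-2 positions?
3.8

The yellow circle moved from (2.7, 0.6) to (6.5, 0.8), a distance of √(3.8² + 0.2²) ≈ 3.8.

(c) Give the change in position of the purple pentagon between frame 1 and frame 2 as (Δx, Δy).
(-2.1, -2.0)

The purple pentagon was at (9.1, 7.1) in frame 1 and (7.0, 5.1) in frame 2.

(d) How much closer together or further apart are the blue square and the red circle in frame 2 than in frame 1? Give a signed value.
-3.2

Distance in frame 1: 7.3. Distance in frame 2: 4.1.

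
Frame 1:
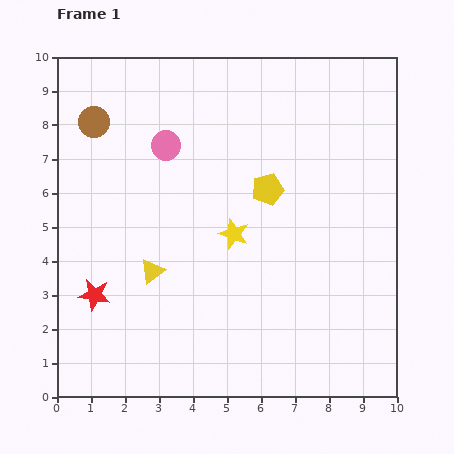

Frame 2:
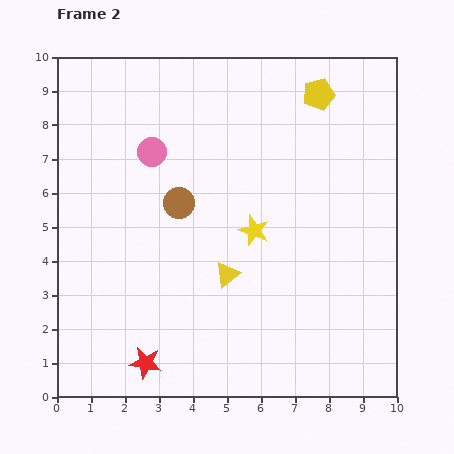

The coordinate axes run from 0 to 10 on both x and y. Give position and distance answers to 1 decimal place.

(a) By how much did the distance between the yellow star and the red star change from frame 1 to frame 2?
+0.5

Distance in frame 1: 4.5. Distance in frame 2: 5.0.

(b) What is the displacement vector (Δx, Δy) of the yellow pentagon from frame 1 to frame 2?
(1.5, 2.8)

The yellow pentagon was at (6.2, 6.1) in frame 1 and (7.7, 8.9) in frame 2.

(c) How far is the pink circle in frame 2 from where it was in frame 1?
0.4

The pink circle moved from (3.2, 7.4) to (2.8, 7.2), a distance of √(0.4² + 0.2²) ≈ 0.4.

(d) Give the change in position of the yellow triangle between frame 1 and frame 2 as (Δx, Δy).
(2.2, -0.1)

The yellow triangle was at (2.8, 3.7) in frame 1 and (5.0, 3.6) in frame 2.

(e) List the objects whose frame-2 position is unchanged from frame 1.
none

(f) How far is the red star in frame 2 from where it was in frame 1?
2.5

The red star moved from (1.1, 3.0) to (2.6, 1.0), a distance of √(1.5² + 2.0²) ≈ 2.5.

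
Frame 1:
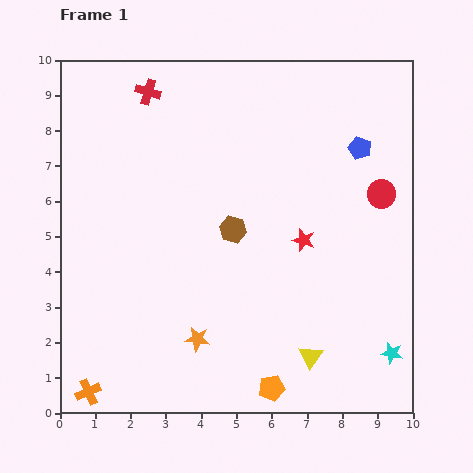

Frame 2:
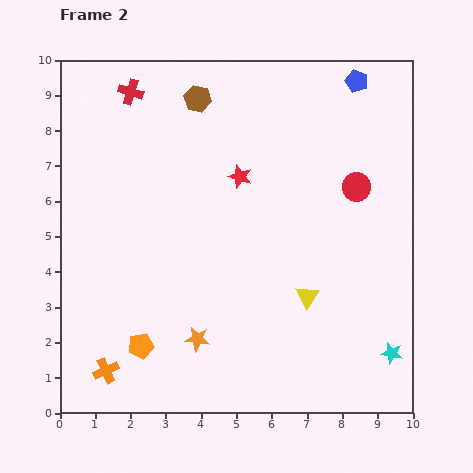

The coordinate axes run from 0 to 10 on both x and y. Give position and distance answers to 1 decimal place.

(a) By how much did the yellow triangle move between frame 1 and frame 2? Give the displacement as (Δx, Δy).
(-0.1, 1.7)

The yellow triangle was at (7.1, 1.6) in frame 1 and (7.0, 3.3) in frame 2.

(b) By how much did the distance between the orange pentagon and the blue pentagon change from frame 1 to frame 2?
+2.5

Distance in frame 1: 7.2. Distance in frame 2: 9.7.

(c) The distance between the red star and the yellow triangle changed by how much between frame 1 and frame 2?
+0.6

Distance in frame 1: 3.3. Distance in frame 2: 3.9.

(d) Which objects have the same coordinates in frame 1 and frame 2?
the orange star, the cyan star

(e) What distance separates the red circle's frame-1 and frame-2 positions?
0.7

The red circle moved from (9.1, 6.2) to (8.4, 6.4), a distance of √(0.7² + 0.2²) ≈ 0.7.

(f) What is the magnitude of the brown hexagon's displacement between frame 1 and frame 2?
3.8

The brown hexagon moved from (4.9, 5.2) to (3.9, 8.9), a distance of √(1.0² + 3.7²) ≈ 3.8.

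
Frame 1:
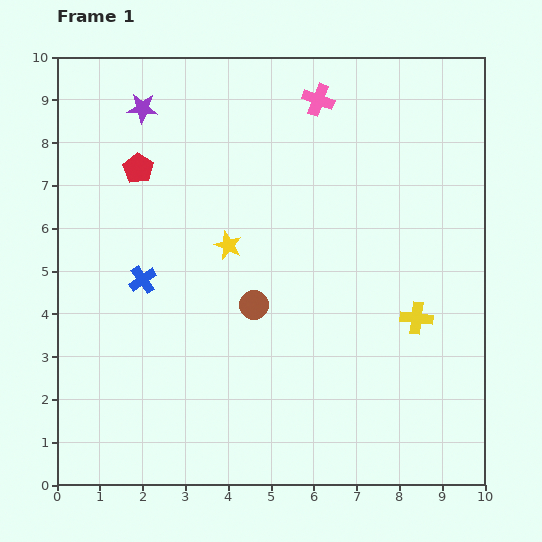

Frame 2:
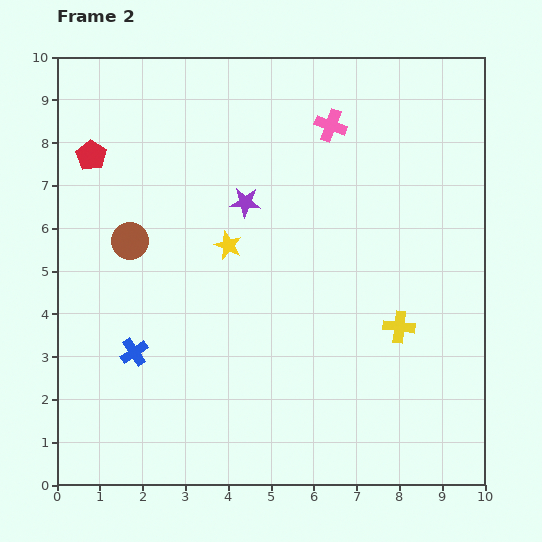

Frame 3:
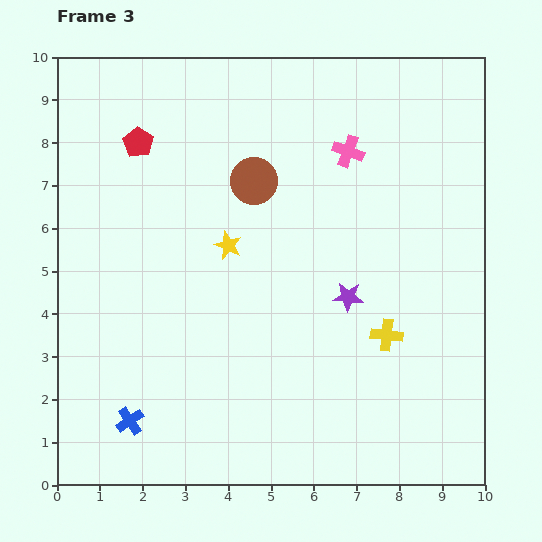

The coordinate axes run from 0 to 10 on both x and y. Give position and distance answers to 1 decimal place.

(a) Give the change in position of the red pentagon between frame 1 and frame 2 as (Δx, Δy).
(-1.1, 0.3)

The red pentagon was at (1.9, 7.4) in frame 1 and (0.8, 7.7) in frame 2.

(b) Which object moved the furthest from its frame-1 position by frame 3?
the purple star

(moved 6.5; next 3.3)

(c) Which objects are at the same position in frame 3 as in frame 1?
the yellow star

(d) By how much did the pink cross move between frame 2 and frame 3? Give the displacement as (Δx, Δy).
(0.4, -0.6)

The pink cross was at (6.4, 8.4) in frame 2 and (6.8, 7.8) in frame 3.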